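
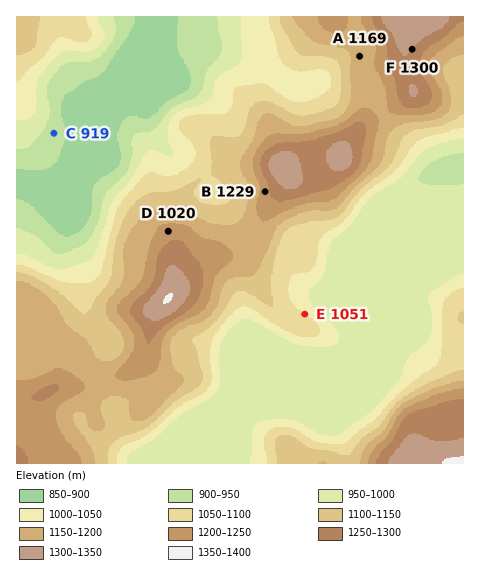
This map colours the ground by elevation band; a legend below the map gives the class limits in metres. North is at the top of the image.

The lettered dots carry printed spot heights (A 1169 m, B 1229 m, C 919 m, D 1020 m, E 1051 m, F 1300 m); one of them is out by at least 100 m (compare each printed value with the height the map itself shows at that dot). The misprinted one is D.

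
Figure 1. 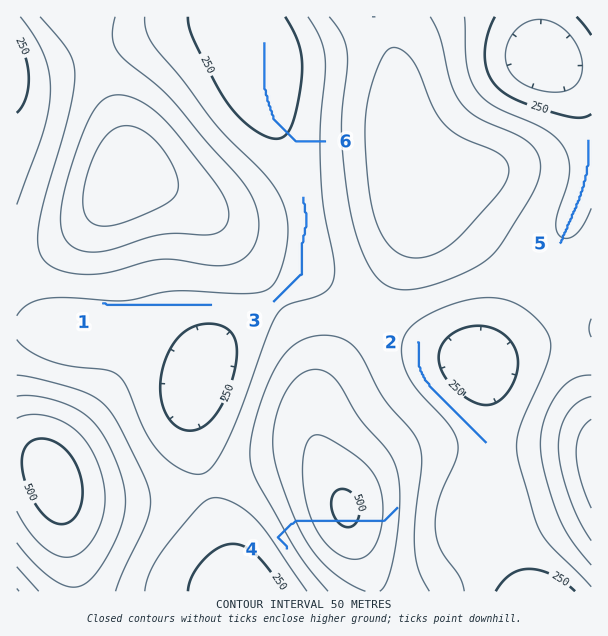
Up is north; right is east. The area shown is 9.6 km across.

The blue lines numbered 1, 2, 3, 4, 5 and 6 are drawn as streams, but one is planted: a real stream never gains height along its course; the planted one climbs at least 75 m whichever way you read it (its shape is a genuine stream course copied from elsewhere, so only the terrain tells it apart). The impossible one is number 4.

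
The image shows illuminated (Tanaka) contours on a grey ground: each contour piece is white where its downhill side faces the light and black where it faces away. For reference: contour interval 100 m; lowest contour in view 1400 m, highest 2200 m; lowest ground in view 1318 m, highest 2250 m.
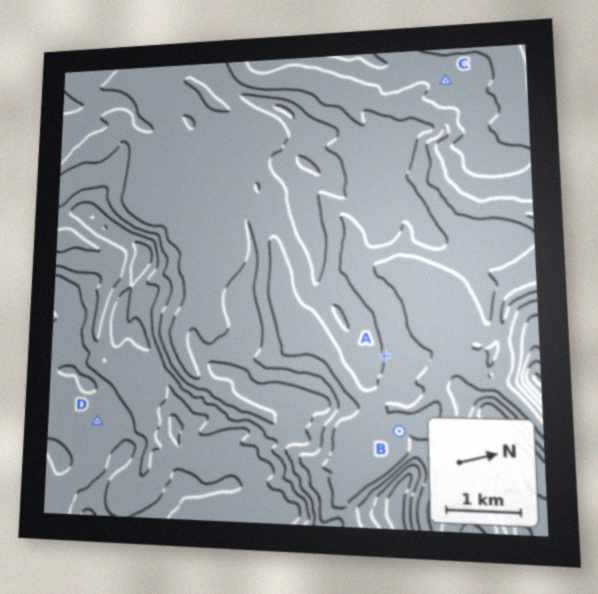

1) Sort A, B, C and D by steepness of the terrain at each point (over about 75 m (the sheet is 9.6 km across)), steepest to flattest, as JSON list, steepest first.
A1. ["B", "A", "C", "D"]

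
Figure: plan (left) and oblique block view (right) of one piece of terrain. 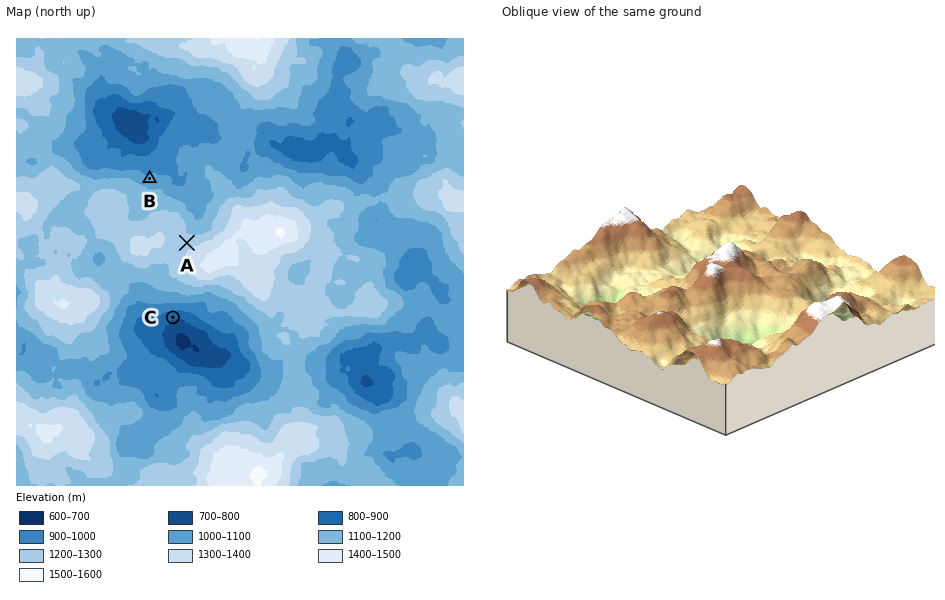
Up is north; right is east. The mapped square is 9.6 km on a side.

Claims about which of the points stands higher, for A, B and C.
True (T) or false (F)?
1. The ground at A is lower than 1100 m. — F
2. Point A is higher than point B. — T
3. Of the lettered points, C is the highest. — F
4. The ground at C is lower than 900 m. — T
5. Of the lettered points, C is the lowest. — T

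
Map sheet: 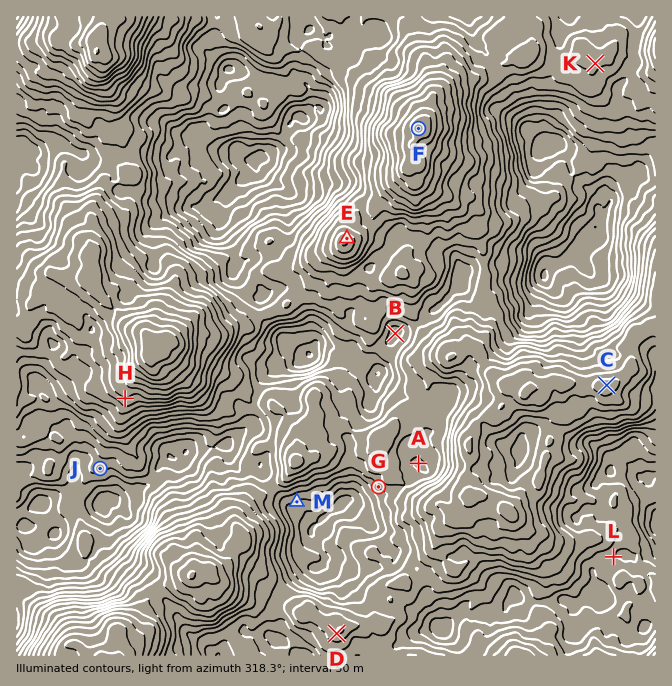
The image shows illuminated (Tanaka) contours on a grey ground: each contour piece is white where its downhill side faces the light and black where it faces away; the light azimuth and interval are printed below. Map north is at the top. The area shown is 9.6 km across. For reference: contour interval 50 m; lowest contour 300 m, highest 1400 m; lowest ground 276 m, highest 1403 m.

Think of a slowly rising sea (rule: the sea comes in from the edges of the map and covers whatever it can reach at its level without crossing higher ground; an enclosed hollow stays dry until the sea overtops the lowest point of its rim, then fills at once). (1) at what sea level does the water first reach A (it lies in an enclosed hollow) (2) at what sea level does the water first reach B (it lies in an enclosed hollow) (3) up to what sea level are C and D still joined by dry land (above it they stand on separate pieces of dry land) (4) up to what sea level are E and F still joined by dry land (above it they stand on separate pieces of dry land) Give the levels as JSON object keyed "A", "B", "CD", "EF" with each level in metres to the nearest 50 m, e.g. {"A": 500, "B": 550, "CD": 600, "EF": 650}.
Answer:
{"A": 750, "B": 700, "CD": 800, "EF": 1000}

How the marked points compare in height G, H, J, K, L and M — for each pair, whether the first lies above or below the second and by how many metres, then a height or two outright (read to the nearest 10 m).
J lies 430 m below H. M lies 410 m below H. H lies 390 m above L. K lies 300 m above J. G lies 300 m below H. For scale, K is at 870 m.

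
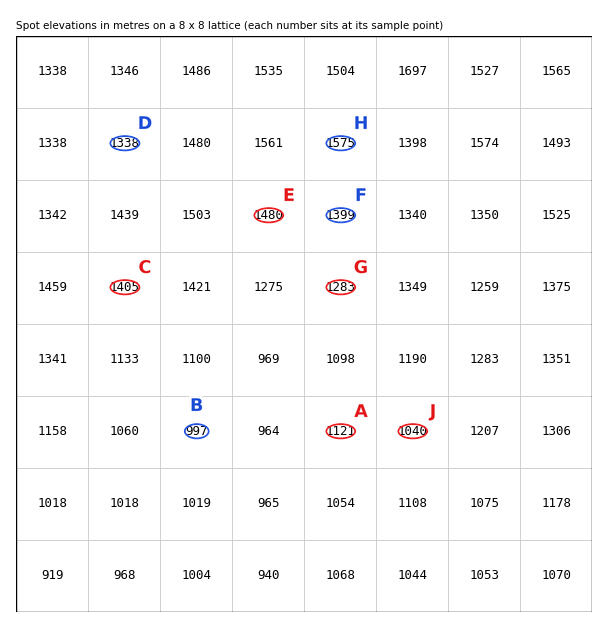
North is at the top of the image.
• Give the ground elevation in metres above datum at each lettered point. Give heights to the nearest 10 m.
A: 1120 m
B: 1000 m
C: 1400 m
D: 1340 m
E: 1480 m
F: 1400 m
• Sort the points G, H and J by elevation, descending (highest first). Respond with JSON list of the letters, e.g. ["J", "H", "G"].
["H", "G", "J"]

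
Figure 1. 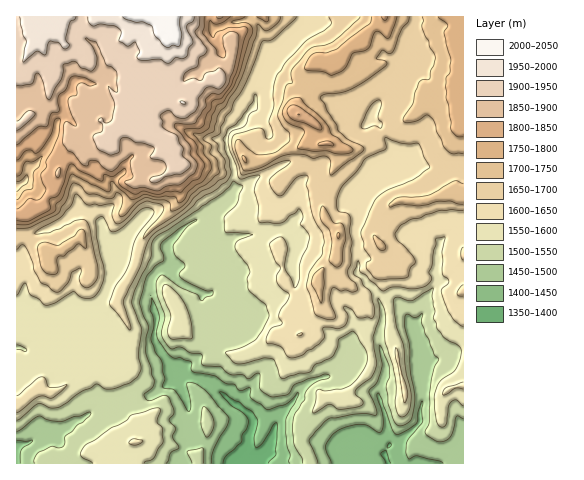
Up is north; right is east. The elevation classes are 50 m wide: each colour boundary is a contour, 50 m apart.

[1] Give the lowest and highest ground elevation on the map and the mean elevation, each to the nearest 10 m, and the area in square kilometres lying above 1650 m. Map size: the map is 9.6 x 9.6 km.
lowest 1370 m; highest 2050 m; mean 1650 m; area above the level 39.2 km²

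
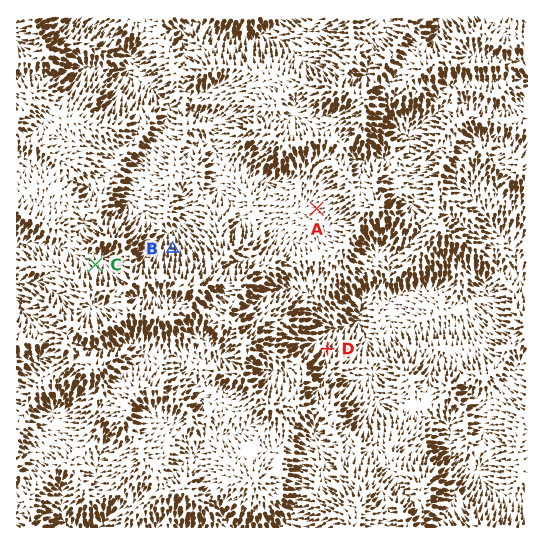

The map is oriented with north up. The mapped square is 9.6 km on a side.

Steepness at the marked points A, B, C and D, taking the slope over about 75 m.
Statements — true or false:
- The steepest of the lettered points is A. false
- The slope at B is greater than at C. true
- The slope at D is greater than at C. true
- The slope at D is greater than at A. true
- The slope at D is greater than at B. false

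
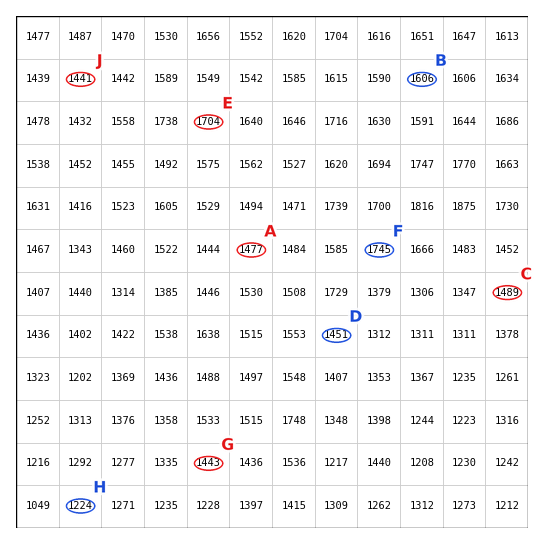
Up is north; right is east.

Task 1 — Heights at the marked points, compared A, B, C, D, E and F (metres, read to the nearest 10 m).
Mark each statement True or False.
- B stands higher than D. True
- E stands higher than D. True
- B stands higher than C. True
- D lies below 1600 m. True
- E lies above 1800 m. False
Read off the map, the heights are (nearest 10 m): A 1480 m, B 1610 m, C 1490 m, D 1450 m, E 1700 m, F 1740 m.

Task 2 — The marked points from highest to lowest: G J H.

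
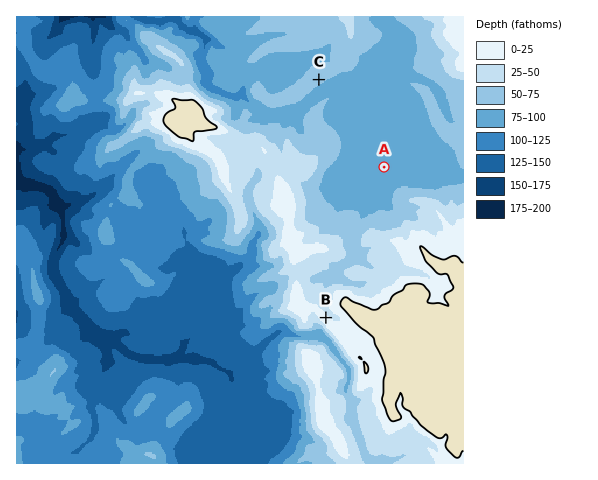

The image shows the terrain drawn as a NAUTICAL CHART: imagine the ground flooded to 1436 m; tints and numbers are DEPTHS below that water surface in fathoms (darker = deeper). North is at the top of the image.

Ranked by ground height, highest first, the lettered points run B C A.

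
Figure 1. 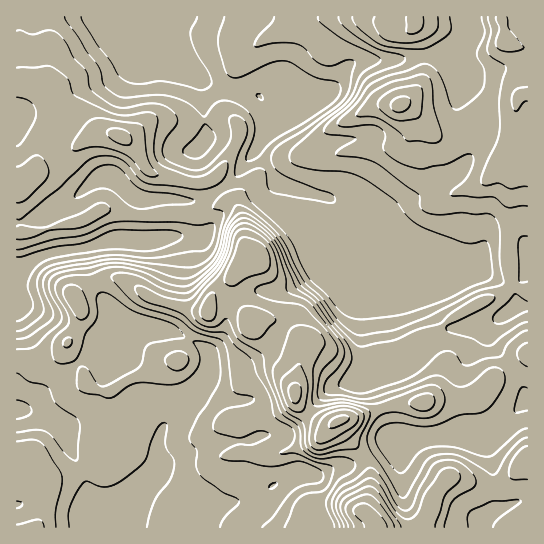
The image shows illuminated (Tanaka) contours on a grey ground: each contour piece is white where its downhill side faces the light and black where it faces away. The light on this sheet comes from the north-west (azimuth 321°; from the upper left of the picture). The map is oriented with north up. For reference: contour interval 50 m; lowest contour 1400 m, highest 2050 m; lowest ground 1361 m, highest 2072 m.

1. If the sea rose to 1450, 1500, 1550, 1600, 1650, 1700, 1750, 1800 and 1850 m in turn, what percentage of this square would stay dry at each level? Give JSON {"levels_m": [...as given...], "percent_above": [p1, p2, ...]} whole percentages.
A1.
{"levels_m": [1450, 1500, 1550, 1600, 1650, 1700, 1750, 1800, 1850], "percent_above": [92, 85, 70, 58, 41, 27, 17, 11, 6]}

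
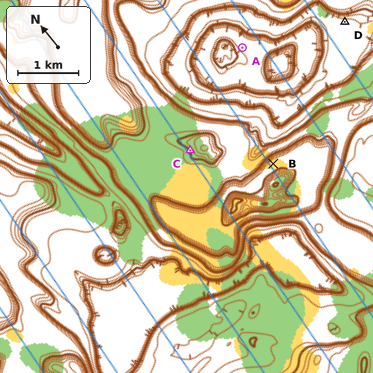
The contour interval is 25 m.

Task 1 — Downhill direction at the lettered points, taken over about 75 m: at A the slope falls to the W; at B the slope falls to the N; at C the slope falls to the W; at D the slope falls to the SW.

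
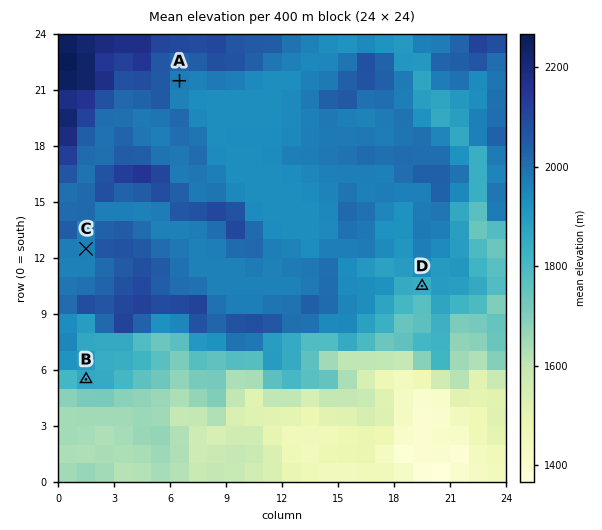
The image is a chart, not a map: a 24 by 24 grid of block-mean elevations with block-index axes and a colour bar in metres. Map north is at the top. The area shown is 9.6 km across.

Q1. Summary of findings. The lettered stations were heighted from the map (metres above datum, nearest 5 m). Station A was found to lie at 1970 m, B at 1870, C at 1960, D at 1835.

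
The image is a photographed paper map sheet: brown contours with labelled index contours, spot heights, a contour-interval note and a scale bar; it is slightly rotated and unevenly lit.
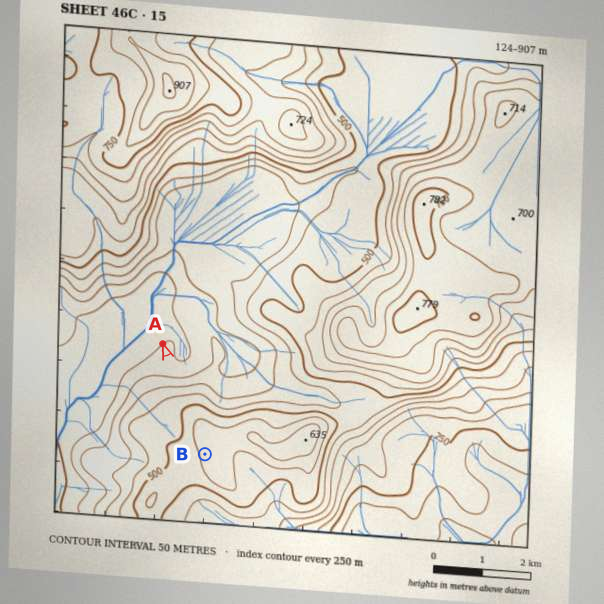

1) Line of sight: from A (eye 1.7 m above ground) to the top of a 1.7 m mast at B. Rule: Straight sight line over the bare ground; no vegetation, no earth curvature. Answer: no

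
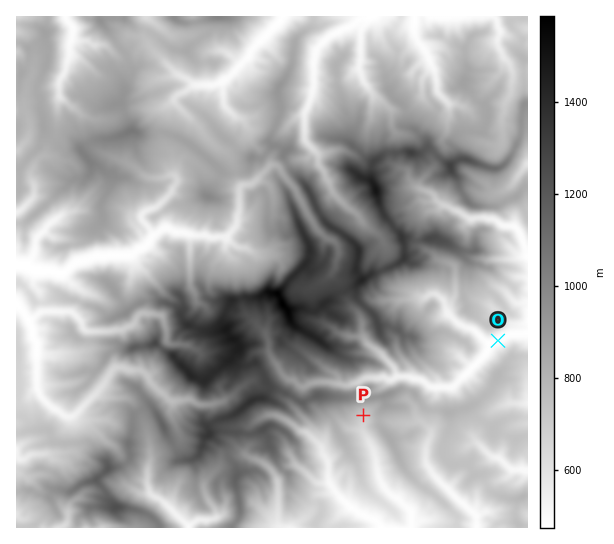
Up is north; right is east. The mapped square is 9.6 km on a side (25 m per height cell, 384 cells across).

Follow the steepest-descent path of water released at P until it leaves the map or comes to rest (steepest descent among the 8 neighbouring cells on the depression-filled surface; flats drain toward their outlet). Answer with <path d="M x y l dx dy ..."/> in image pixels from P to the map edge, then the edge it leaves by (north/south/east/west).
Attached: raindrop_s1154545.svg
<path d="M363 415l0 18 3 2 8 16 1 8 2 2 0 8 1 1 0 5 1 2 0 2 7 11 7 7 4 1 10 11 3 1 1 3 0 14"/>
exit: south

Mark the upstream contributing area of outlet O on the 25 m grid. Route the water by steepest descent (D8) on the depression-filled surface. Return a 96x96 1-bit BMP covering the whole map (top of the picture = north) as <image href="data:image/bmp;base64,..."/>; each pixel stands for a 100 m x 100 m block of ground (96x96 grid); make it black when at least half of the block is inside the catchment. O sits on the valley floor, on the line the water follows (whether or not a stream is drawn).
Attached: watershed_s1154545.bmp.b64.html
<image width="96" height="96" href="data:image/bmp;base64,Qk2+BAAAAAAAAD4AAAAoAAAAYAAAAGAAAAABAAEAAAAAAIAEAAATCwAAEwsAAAIAAAAAAAAA////AAAAAAAAAAAAAAAAAAAAAAAAAAAAAAAAAAAAAAAAAAAAAAAAAAAAAAAAAAAAAAAAAAAAAAAAAAAAAAAAAAAAAAAAAAAAAAAAAAAAAAAAAAAAAAAAAAAAAAAAAAAAAAAAAAAAAAAAAAAAAAAAAAAAAAAAAAAAAAAAAAAAAAAAAAAAAAAAAAAAAAAAAAAAAAAAAAAAAAAAAAAAAAAAAAAAAAAAAAAAAAAAAAAAAAAAAAAAAAAAAAAAAAAAAAAAAAAAAAAAAAAAAAAAAAAAAAAAAAAAAAAAAAAAAAAAAAAAAAAAAAAAAAAAAAAAAAAAAAAAAAAAAAAAAAAAAAAAAAAAAAAAAAAAAAAAAAAAAAAAAAAAAAAAAAAH8AAAAAAAAAAAAAAP/AAAAAAAAAAPD/Af/gAAAAAAAAA///4//4AAAAAAAAH//////4AAAAAAAAH//////8AAAAAAAAP//////8AAAAAAAAP//////+AAAAAAACf///////AAAAAAAH////////AAAAAAAH////////AAAAAAAD///////+AAAAAAAD///////+AAAAAAAP///////8AAAAAAAP///////8AAAAAAAf///////4AAAAAAAf///////wAAAAAAAf///////AAAAAAAAf//////+AAAAAAAAP/Af///+AAAAAAAAP/AP///8AAAAAAAAAOAD///8AAAAAAAAAAAA///8AAAAAAAAAAAAP//8AAAAAAAAAAAAH//8AAAAAAAAAAAAD//8AAAAAAAAAAAAAf/8AAAAAAAAAAAAAH/8AAAAAAAAAAAAAB/8AAAAAAAAAAAAAB/8AAAAAAAAAAAAAB/4AAAAAAAAAAAAAB/gAAAAAAAAAAAAAAAAAAAAAAAAAAAAAAAAAAAAAAAAAAAAAAAAAAAAAAAAAAAAAAAAAAAAAAAAAAAAAAAAAAAAAAAAAAAAAAAAAAAAAAAAAAAAAAAAAAAAAAAAAAAAAAAAAAAAAAAAAAAAAAAAAAAAAAAAAAAAAAAAAAAAAAAAAAAAAAAAAAAAAAAAAAAAAAAAAAAAAAAAAAAAAAAAAAAAAAAAAAAAAAAAAAAAAAAAAAAAAAAAAAAAAAAAAAAAAAAAAAAAAAAAAAAAAAAAAAAAAAAAAAAAAAAAAAAAAAAAAAAAAAAAAAAAAAAAAAAAAAAAAAAAAAAAAAAAAAAAAAAAAAAAAAAAAAAAAAAAAAAAAAAAAAAAAAAAAAAAAAAAAAAAAAAAAAAAAAAAAAAAAAAAAAAAAAAAAAAAAAAAAAAAAAAAAAAAAAAAAAAAAAAAAAAAAAAAAAAAAAAAAAAAAAAAAAAAAAAAAAAAAAAAAAAAAAAAAAAAAAAAAAAAAAAAAAAAAAAAAAAAAAAAAAAAAAAAAAAAAAAAAAAAAAAAAAAAAAAAAAAAAAAAAAAAAAAAAAAAAAAAAAAAAAAAAAAAAAAAAAAAAAAAAAAAAAAAAAAAAAAAAAAAAAAAAAAAAAAAAAAAAAAAAAAAAAAAAAAAAAAAAAAAAAAAAAAAAA="/>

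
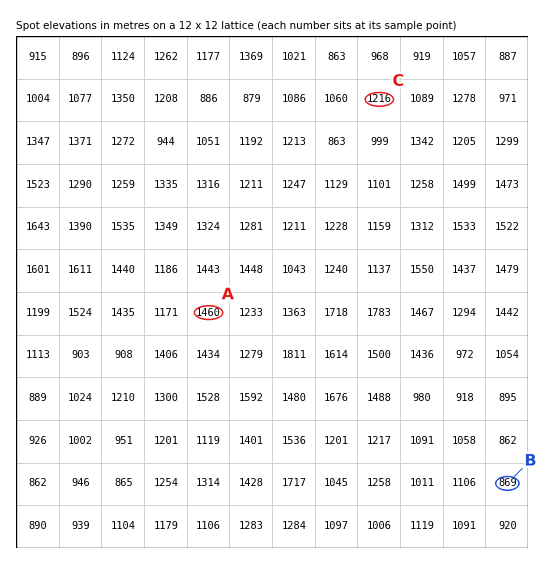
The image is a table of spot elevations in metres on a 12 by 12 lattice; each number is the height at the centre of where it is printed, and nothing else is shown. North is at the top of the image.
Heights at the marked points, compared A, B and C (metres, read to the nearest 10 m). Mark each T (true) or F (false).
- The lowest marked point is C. F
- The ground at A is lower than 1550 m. T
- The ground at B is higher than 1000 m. F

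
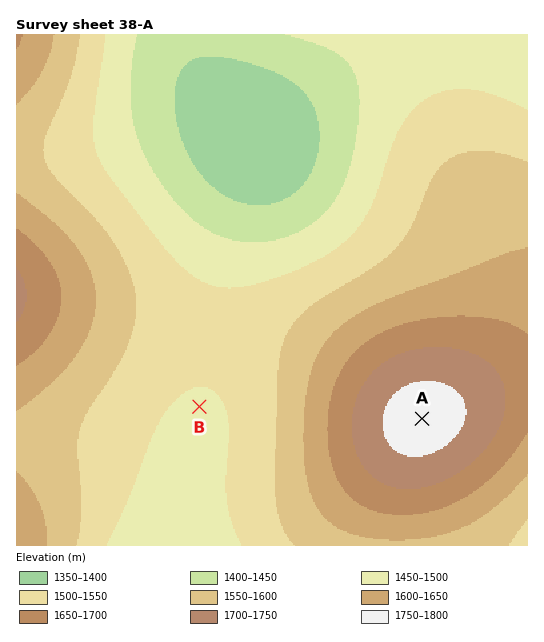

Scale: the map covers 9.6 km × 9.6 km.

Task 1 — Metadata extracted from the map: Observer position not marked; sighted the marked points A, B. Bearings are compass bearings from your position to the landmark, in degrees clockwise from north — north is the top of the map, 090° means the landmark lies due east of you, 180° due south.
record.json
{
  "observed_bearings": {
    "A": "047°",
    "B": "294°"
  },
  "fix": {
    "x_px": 359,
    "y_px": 478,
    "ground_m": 1680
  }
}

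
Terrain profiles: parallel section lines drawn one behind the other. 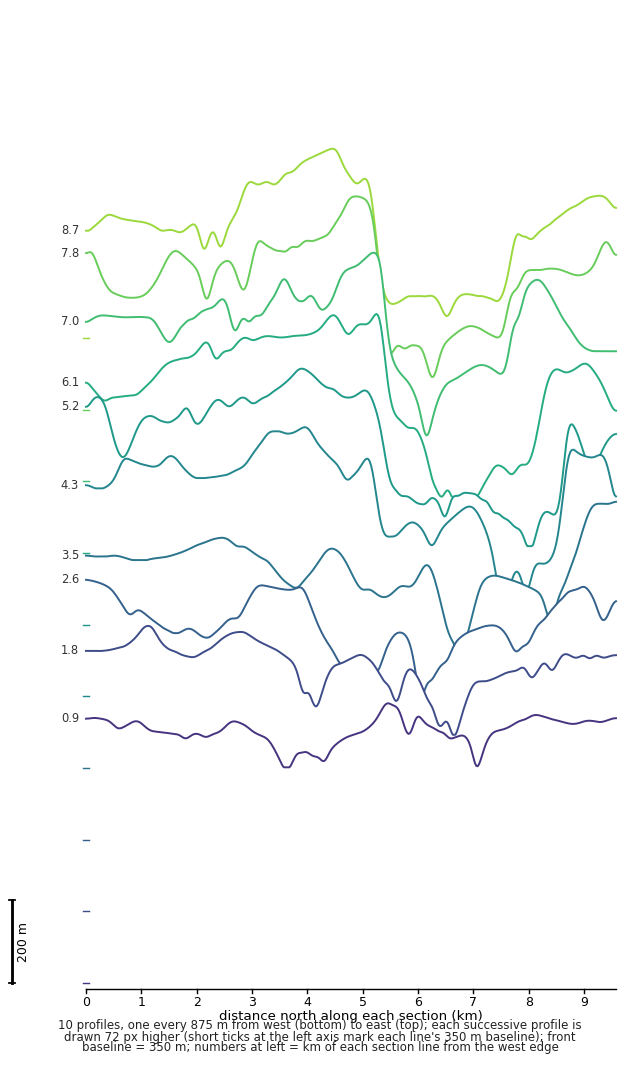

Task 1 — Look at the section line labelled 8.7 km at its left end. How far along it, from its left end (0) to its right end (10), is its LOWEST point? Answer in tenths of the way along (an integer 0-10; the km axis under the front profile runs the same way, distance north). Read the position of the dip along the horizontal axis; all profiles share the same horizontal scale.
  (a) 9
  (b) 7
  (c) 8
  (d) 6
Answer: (b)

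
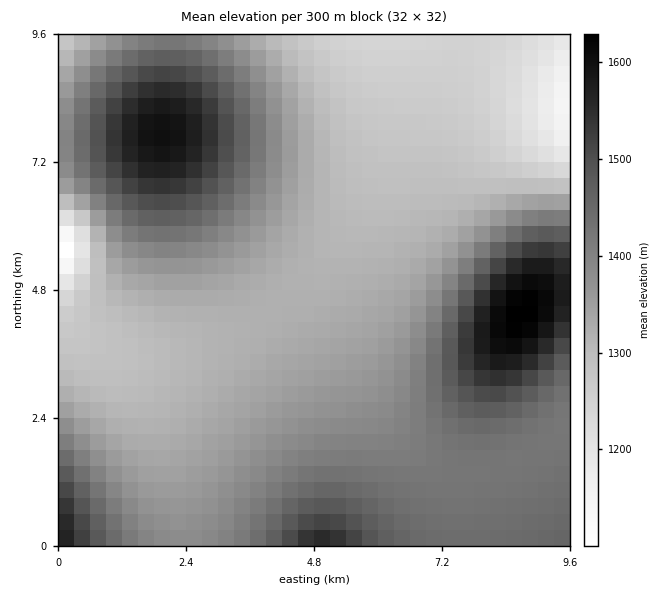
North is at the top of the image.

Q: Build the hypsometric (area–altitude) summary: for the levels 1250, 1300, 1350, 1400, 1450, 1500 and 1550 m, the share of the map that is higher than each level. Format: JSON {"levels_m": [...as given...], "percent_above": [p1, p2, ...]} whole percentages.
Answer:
{"levels_m": [1250, 1300, 1350, 1400, 1450, 1500, 1550], "percent_above": [94, 80, 54, 39, 20, 12, 6]}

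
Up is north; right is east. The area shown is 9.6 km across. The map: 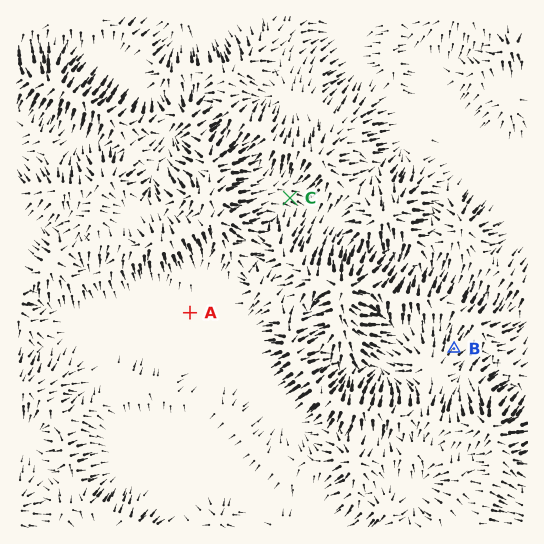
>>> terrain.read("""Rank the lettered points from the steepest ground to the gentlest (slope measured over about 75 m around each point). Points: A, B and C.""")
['B', 'C', 'A']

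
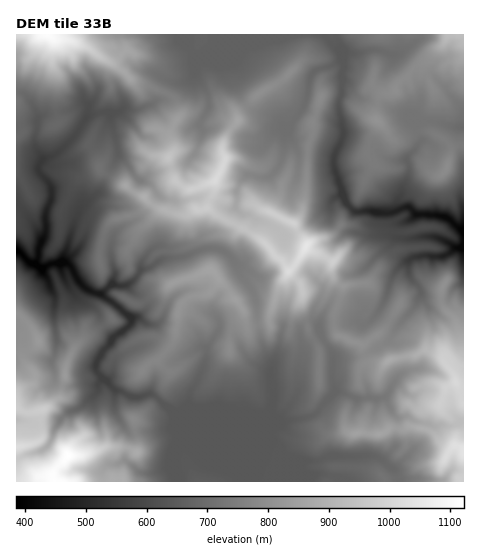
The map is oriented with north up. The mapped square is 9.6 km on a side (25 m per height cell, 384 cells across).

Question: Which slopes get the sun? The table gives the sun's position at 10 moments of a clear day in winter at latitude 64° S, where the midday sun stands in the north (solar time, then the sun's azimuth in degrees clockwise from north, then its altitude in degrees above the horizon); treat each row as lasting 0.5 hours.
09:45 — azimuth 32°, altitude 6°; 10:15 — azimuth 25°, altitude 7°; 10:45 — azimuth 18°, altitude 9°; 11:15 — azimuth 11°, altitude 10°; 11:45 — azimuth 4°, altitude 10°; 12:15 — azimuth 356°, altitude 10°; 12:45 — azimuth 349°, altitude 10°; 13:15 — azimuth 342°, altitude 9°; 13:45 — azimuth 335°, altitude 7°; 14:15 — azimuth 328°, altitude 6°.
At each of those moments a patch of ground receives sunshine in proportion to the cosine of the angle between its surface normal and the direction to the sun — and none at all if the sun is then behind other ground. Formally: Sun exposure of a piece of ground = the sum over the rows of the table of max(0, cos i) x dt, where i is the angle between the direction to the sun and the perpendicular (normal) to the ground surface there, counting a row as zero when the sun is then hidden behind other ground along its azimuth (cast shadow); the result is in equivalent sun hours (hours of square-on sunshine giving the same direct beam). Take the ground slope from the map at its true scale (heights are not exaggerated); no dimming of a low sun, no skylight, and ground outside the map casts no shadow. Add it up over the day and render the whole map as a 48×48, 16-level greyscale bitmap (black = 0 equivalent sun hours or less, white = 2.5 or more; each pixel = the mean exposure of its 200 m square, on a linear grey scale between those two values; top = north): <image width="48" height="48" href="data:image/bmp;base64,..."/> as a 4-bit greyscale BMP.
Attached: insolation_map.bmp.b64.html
<image width="48" height="48" href="data:image/bmp;base64,Qk32BAAAAAAAAHYAAAAoAAAAMAAAADAAAAABAAQAAAAAAIAEAAATCwAAEwsAABAAAAAAAAAAAAAAABEREQAiIiIAMzMzAERERABVVVUAZmZmAHd3dwCIiIgAmZmZAKqqqgC7u7sAzMzMAN3d3QDu7u4A////AHREeaZDVmVmVFVmVERERERUIREjMhAAFYvLQAABWBAkRFVUREREREMzIQABETIRAUnvoyEAAAATRFRERERERDIjIAAAATeXESAYnMyUI4lTREREREREQyIAAAAAAAA3RLpk/8fP/+yWREREREREREQxAAAAAAAXq3Z2r//7ukRFVEREREREVTNGV4eWIhJFm0MzKf/sxDRTRERERERERGiGeJiZpkEAEzYxAY69mNpFRERERERENCFWh6iJUBIBIHvvQRZ4eYmCAjIjMzM0RFQVimhmRoZlM3at2mNnYgAAASMRIiNEQ0QSUwAAWSZ1I8dFcmQ1EQABABMyIiNEMzQ0NDIQFbZYVKZ4VVRQI0IBIRJCABIzMzRDM0IwAViUR2inZiITN5gyViEyACIRIzRDI1RSAAABVlURmSEEVZulI1QjEiAAEiNCADadyFEleVQViFEAZSV4QiMkVAAAARFRABI3msmJqlR2VpYxCKVHUiIFYxEAAAFBN6lCZVm9uEW7iqeCAHuHYzEiQzMhAAISZ2eWWHiqqEvbrN2mdAARUiNSIhRBAAABMzNnNJmpWL25mayKgABSRTIAAURSAAABIjM4YWpkmKqqd3eEAoYhBjEBJGNEABAAEiIlhlhEi5ipSXQAWFIyADRBOFI0ADQAAAAkipRES6rUd0AAABU2lBAiZiETIEIAJodlm4SqR99TdQASAQObvMg2UQAAMwAAEUqDaorf+6EAACQ0EBADREi4EAAASRADESKpVHyv+yAiADhjIxAQAAAAAAAEqEFd04dZUQAAagEYIRVzNSAAAAAAAAA5ZoZX/5y4mqqnARMDQUNzFDEAAAAAAAamIq/+aoZmQgAARkQSQkRlAUMAAAAABIdBAn3vlWdmV5dVIFIiQzVZhCEAExADiWIDv6R4u4MzQgAAATETcyREQgAohmhVJCS/65VGpgAAAAAAASNCZCI1IAR1EAEhVnzcd5VDUiAAAAEAESZiNCEAIo5xAnQAI63KZnVVMkEQABAAADZQJEIBnoElaby1NXhohGVWIkQQABARATISRVM0ekEBWcqZIQIzhmVUETMzMhN2MiECIhNlVCICIUuWU3mFZ2VDNDNVMjZnYhAAARFVUiW8pTZ3rYVnZ1QhN3VCACZmcgAAAAI0Q22HrLnepTNXZlQhFGUhNCQzZzEQAAARE6QUd3d8wQFFVUMjIjICZ1RYiBERAAAAAUe7chNUdDVDRHVEIREmZlVUIhAAAAAAAAbJqVNneJQzI2gyISeHUzMRIxAAAAAAAAAnm7lWjHEREjYyJYhiASMiQhAAAAAAAAEBaql4y5cgIzV0N2JDIhIjIAAAAAAAAANpl3doh5u2IjWJVmZYYzJDEgAAAAAAAYdkNFV3ZmirghOWRFdYpzMwAQAAAAAAFiADVVVlVVZ3mTAVZWd2imMiABAAAAAXkxJGZVRERFVmipZlVWioZ5YQAQAAAAOYZ4qHZlRERFVniJiIQhARI3piAQERRZmpq7h2VEREREREV5qEMSMiMiWFEQ=="/>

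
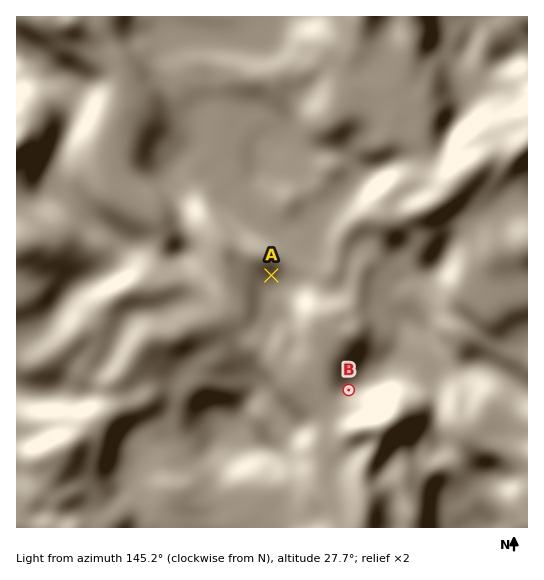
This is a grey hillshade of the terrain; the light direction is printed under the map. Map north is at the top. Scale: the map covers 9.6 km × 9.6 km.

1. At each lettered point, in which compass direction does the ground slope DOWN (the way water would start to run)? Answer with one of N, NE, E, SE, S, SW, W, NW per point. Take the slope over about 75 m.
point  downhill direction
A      W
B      SW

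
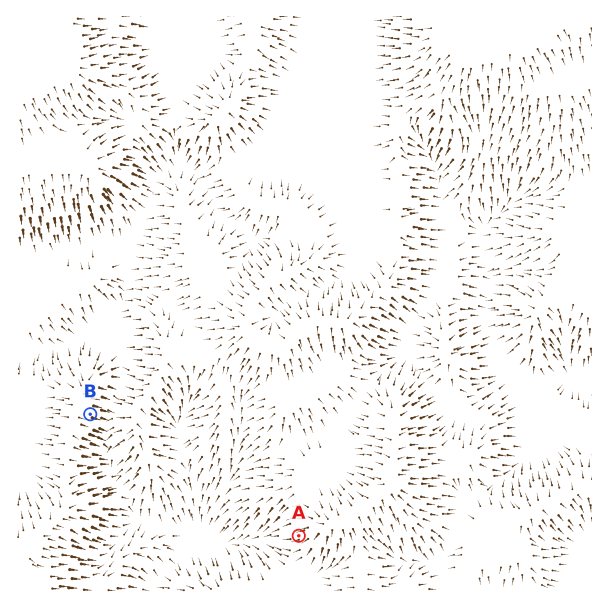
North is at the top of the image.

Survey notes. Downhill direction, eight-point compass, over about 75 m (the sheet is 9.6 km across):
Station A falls W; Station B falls E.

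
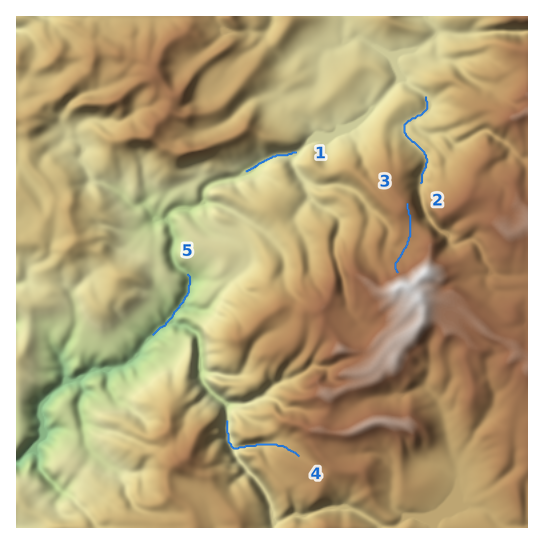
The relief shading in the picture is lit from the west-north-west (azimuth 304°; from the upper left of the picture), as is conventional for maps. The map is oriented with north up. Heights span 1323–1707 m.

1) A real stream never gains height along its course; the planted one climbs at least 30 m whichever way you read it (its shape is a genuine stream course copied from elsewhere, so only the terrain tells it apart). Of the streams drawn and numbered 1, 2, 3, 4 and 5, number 3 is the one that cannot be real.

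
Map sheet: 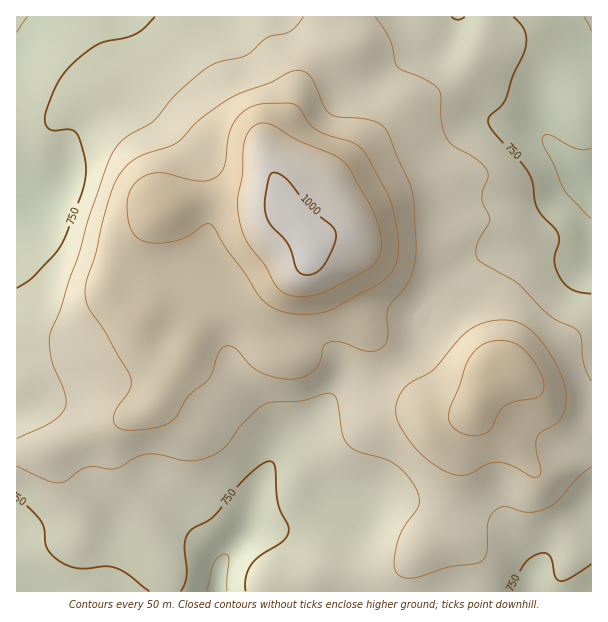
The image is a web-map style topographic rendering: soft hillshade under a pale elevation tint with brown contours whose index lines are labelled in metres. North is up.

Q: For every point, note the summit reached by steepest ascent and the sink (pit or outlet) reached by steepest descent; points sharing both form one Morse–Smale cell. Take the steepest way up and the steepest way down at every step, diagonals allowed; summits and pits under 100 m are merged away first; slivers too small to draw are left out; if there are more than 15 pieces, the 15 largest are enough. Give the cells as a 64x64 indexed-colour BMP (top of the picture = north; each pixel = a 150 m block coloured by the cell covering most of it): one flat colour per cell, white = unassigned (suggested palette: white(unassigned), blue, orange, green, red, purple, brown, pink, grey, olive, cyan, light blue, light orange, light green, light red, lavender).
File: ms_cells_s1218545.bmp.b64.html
<image width="64" height="64" href="data:image/bmp;base64,Qk12CAAAAAAAAHYAAAAoAAAAQAAAAEAAAAABAAQAAAAAAAAIAAATCwAAEwsAABAAAAAAAAAA////ALR3HwAOf/8ALKAsACgn1gC9Z5QAS1aMAMJ34wB/f38AIr28AM++FwDox64AeLv/AIrfmACWmP8A1bDFABERERERERERERERERERERERERERERERERERERERERERERERERERERERERERERERERERERERERERERERERERERERERERERERERERERERERERERERERERERERERERERERERERERERERERERERERERERERERERERERERERERERERERERERERERERERERERERERERERERERERERERERERERERERERERERERERERERERERERERERERERERERERERERERERERERERERERERERERERERERERERERERERERERERERERERERERERERERERERERERERERERERERERERERERERERERERERERERERERERERERERERERERERERERERERERERERERERERERERERERERERERERERERERERERERERERERERERERERERERERERERERERERERERERERERERERERERERERERERERERERERERERERERERERERERERERERERERERERERERERERERERERERERERERERERERERERERERERERERERERERERERERERERERERERERERERERERERERERERERERERERERERERERERERERERERERERERERERERERERERERERERERERERERERERERERERERERERERERERERERERERMzMxEREREREREREREREREREREREREREREREREREREREzMzMzERERERERERERERERERERERERERERERERERERETMzMzMzEREREREREREREREREREREREREREREREREREiMzMzMzMzMRERERERERERERERERERERESIRERERERIiIzMzMzMzMzMRERERERERERERERERERESIiIRERERIiIjMzMzMzMzMzERERERERERERERERERESIiIhERERIiIiMzMzMzMzMzMRERERERERERERERERESIiIiIREREiIiIzMzMzMzMzMzERERERERERERERERESIiIiIiEREiIiIjMzMzMzMzMzMxERERERERERERERESIiIiIiIiIiIiIiMzMzMzMzMzMzERERERERERERERERIiIiIiIiIiIiIiIzMzMzMzMzMzMxERERERERERERERIiIiIiIiIiIiIiIjMzMzMzMzMzMzERERERERERERERIiIiIiIiIiIiIiIiMzMzMzMzMzMzMREREREREREREREiIiIiIiIiIiIiIiIzMzMzMzMzMzMzEREREREREREREiIiIiIiIiIiIiIiIjMzMzMzMzMzMzIREREREREREREiIiIiIiIiIiIiIiIiMzMzMzMzMyMzIiEREREREREREiIiIiIiIiIiIiIiIiIzMzMzMzMyIiIiIiIREREREREiIiIiIiIiIiIiIiIiIjMzMzMzMyIiIiIiIiIRERERESIiIiIiIiIiIiIiIiIiMzMzMzMzIiIiIiIiIiIRERESIiIiIiIiIiIiIiIiIiIzMzMzMzMiIiIiIiIiIiIRESIiIiIiIiIiIiIiIiIiIjMzMzMzMzIiIiIiIiIiIiISIiIiIiIiIiIiIiIiIiIiMzMzMzMzMiIiIiIiIiIiIiIiIiIiIiIiIiIiIiIiIiIzMzMzMzMzIiIiIiIiIiIiIiIiIiIiIiIiIiIiIiIiIjMzMzMzMzMiIiIiIiIiIiIiIiIiIiIiIiIiIiIiIiIiMzMzMzMzMzIiIiIiIiIiIiIiIiIiIiIiIiIiIiIiIiIzMzMzMzMzMiIiIiIiIiIiIiIiIiIiIiIiIiIiIiIiIjMzMzMzMzMzMiIiIiIiIiIiIiIiIiIiIiIiIiIiIiIiMzMzMzMzMzMzMyIiIiIyIiIiIiIiIiIiIiIiIiIiIiIzMzMzMzMzMzMzMzMzMzIiIiIiIiIiIiIiIiIiIiIiIjMzMzMzMzMzMzMzMzMzMiIiIiIiIiIiIiIiIiIiIiIiMzMzMzMzMzMzMzMzMzMiIiIiIiIiIiIiIiIiIiIiIiIzMzMzMzMzMzMzMzMzMyIiIiIiIiIiIiIiIiIiIiIiIjMzMzMzMzMzMzMzMzMzIiIiIiIiIiIiIiIiIiIiIiIiMzMzMzMzMzMzMzMzMzMiIiIiIiIiIiIiIiIiIiIiIiIzMzMzMzMzMzMzMzMzMzIiIiIiIiIiIiIiIiIiIiIiIjMzMzMzMzMzMzMzMzMzMiIiIiIiIiIiIiIiIiIiIiIiMzMzMzMzMzMzMzMzMzMzIiIiIiIiIiIiIiIiIiIiIiIzMzMzMzMzMzMzMzMzMzMyIiIiIiIiIiIiIiIiIiIiIjMzMzMzMzMzMzMzMzMzMzIiIiIiIiIiIiIiIiIiIiIiMzMzMzMzMzMzMzMzMzMzMiIiIiIiIiIiIiIiIiIiIiIzMzMzMzMzMzMzMzMzMzMzIiIiIiIiIiIiIiIiIiIiIjMzMzMzMzMzMzMzMzMzMzMiIiIiIiIiIiIiIiIiIiIiMzMzMzMzMzMzMzMzMzMzMzIiIiIiIiIiIiIiIiIiIiIzMzMzMzMzMzMzMzMzMzMzMzIiIiIiIiIiIiIiIiIiIjMzMzMzMzMzMzMzMzMzMzMzMzIiIiIiIiIiIiIiIiIiMzMzMzMzMzMzMzMzMzMzMzMzMiIiIiIiIiIiIiIiIiIzMzMzMzMzMzMzMzMzMzMzMzMiIiIiIiIiIiIiIiIiIjMzMzMzMzMzMzMzMzMzMzMzMyIiIiIiIiIiIiIiIiIi"/>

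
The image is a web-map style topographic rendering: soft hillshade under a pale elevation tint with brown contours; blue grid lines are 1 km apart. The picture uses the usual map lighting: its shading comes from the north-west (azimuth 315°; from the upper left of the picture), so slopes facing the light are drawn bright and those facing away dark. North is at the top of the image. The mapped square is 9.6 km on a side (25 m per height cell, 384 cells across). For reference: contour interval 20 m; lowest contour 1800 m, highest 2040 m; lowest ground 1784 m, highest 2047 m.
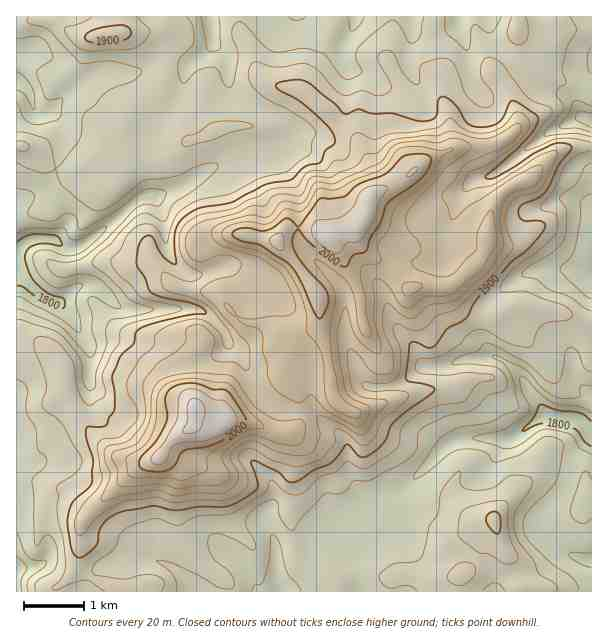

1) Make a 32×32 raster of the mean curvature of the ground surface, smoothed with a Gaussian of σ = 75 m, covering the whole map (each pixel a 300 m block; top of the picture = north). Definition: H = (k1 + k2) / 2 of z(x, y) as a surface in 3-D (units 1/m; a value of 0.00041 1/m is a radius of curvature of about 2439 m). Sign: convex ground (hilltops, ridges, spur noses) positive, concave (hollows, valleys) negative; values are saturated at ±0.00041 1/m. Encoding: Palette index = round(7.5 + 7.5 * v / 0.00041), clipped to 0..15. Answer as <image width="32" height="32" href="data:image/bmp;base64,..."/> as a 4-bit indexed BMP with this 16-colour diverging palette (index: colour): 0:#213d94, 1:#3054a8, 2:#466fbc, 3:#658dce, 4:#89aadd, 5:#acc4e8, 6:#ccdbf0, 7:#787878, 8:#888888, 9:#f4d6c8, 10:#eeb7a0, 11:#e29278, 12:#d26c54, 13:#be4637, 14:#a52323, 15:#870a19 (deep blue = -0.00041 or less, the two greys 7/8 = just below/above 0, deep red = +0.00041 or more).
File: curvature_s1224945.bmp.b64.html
<image width="32" height="32" href="data:image/bmp;base64,Qk12AgAAAAAAAHYAAAAoAAAAIAAAACAAAAABAAQAAAAAAAACAAATCwAAEwsAABAAAAAAAAAAlD0hAKhUMAC8b0YAzo1lAN2qiQDoxKwA8NvMAHh4eACIiIgAyNb0AKC37gB4kuIAVGzSADdGvgAjI6UAGQqHAJ63mqykiphIiYiYiahZzKkiakZ1SKhaOol4iHeIaqdlqE6XZ4l1izp3d3dpd41UWHhvZWZ3RoZpZ3d3eInXNolobNVUZUZRaWZ3h3aZ6EaKaXWuhYmMuUl2dmaIhmumaod1Sducv7NLVkhmSKZpmWt2c3/Pw0MCibk7eXO8iKqMaHelR9zLRt2nLId1ISBv42h6ZRZsrfx5Ye1UVnipIQBqmVdYrsxyR0/r7Jioa2OrV7YamL2KVKpfMDas2toNtojIS4hSNlaoXif3ATeAjHmK5BiHeKM4mWwKxmp2GrhZvJCKzN3wqKmZL0KXdpmGeacVpQAAC7hiyT0ZdXaqmsqAJ2KazO13U/lLH7zEJ6iFOuZKmcNGdhvApHqXzXA1Zm+p65wqoSGdCJiGdWvIZWgAAwm9D4z+85+ZR4d397mHu3pgqi3M56nJnmV3Z/GNhniIuANXdGeWun90R2jyImVmiZyUQ2VGktef7XRDf/lXiXmImadWZTSERH32dAD/JelomIeKhmZkR2hf7P3kD/ypd4iGeZqZhUaXQ1Wln6A5YlmIl2iIh2WbeIdGkhvdYFlniIh3llaayWhnanVaRmtLlmZolqZ8u6ZFeGiFt2iXh1dUZoV2iliGWbaZhqeIdmN926eKVahnaFmnaGhpeYfLyIqoqjimdntXh3tKTJmp"/>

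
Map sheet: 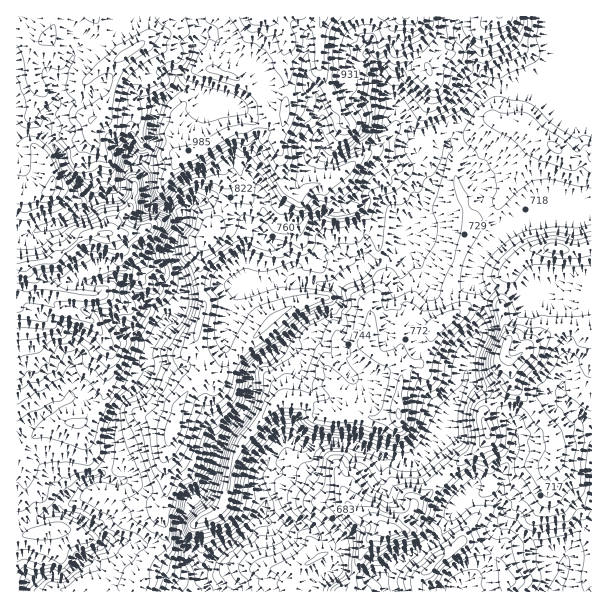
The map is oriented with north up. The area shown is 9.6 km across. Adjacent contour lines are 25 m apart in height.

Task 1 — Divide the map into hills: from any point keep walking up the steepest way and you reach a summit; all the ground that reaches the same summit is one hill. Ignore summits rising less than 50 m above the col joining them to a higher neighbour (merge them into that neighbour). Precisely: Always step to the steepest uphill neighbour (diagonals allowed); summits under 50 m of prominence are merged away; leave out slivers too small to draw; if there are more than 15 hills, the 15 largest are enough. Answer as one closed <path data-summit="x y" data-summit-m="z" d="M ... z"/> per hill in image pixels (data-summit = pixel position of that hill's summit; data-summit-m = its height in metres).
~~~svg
<path data-summit="263 17" data-summit-m="1069" d="M365 16l-166 1 0 19-6 8-3 15-14 18 0 10-19 20-6 21 1 18-8 11-12 0-2 10-6 7 1 19 19 6 6 9 20 0 9 3 3 4 0 9-10 18 0 15 10 24 0 27-8 11-7 1-20-20-15-8-12-14-4-1-17 5-27 0-4 3-2 11 0 6 5 5 27 5 10 8 17 5 3 5 23 14-5 10 0 8 4 4-2 8-14 17-13 8-6 9-1 7-13-5-18-13-14 1-13-11-19-30-5-22 4-20-9-8-11-4 1 289 368-1 0-7-5-7-20 0-18-7-15 4 5-14-1-9-3-6-17-16-20-6-15 0-16-4 5-19-7-19-46-10 6-15 0-6 10-18 19-25 3-12 0-23 3-6 20-12 32-34 18-8 12-4 5-6-3-17 8-8 15-6 6-9 12 0 6-3 16-14 3-8-1-13 26-29 12-24 8-22 0-6 8-18 26-28 14-8-3-6-15-15-12-24-7-6-24 16-21 6-11 11-6 13 0 11-4 7-5-7-8-24-13-17 1-10-2-6z"/><path data-summit="507 342" data-summit-m="883" d="M591 272l-21 2-30 16-13 0-5 4-19-6-27-1 5 18-1 30-11 15-3 10 0 20-16 30-5 18-18 24 1 2 5 1-1 1 25 26 12 13 1 4 9 3 19-2 4 6 0 12 4 5 7 1 26 20 19 8 8 7 10-23 16-14z"/><path data-summit="399 414" data-summit-m="829" d="M407 236l-3 0-4 9-16 14-6 3-12 0-6 9-15 6-8 8 3 17-5 6-12 4-18 8-32 34-20 12-3 6 0 23-3 12-19 25-10 18-5 22 45 9 1-7 7-13 18-21 6 0 13 6 26-4 21 2 51 19 15 0 8-7 20-25 6-21 14-26 4-30 10-16 3-9 0-24-3-17-6-9 2-12-3-2-18-5-25-16z"/><path data-summit="125 54" data-summit-m="1058" d="M198 16l-181 0-1 116 19 0 9 2 17 21 6 18 28 27 25-4 4-5 0-17 6-7 2-9 12-1 8-11-1-18 6-21 19-20 0-10 14-18 3-15 6-8z"/><path data-summit="104 234" data-summit-m="1005" d="M123 192l-6 6-13 0-8 2-10 11-27 13-17 4-13 7-13-1 0 68 16 8 4 5-4 20 8 28 16 24 13 11 14-1 18 13 10 5 4-1 0-6 6-9 13-8 14-17 2-8-4-4 0-8 5-10-23-14-3-5-14-3-13-10-27-5-5-5 2-17 4-3 27 0 14-5 7 1 12 14 15 8 20 20 7-1 4-4 6-15-2-19-10-24 0-15 10-18 0-9-3-4-9-3-20 0-6-9z"/><path data-summit="389 530" data-summit-m="844" d="M290 440l-6 0-12 12-13 22 0 11 6 15-5 19 16 4 15 0 20 6 17 16 3 6 1 9-5 14 15-4 18 7 23 1 12-13 12-9 30-16 8-10 5-14 12-14 7-4 0-3-24-24-6-9-13-10-10 11-15 0-51-19-21-2-26 4z"/><path data-summit="555 147" data-summit-m="780" d="M524 88l-27 0-15 9-26 28-8 18 0 6 8 3 7 7 9 18 10 11 0 13 16 28 6 0 15-9 72-4 1-124-61-1z"/><path data-summit="557 248" data-summit-m="843" d="M591 216l-72 4-15 9-6 0-2 8-15 15-7 14 0 18 6 4 23 0 19 6 5-4 13 0 30-16 21-2z"/><path data-summit="428 570" data-summit-m="759" d="M471 499l-9 3-5 5-7 9-5 14-8 10-30 16-15 11-10 12 3 5 1 8 75 0 2-7 27-24 8-12 1-19 6-6-3-6 0-12-4-6-19 2z"/><path data-summit="500 17" data-summit-m="901" d="M548 16l-90 0 0 19 11 13 9 20 15 15 2 5 18 0 29-14 6-5 5-7 0-15-5-9z"/><path data-summit="48 191" data-summit-m="1011" d="M35 132l-19 2 0 99 4 2 9 0 13-7 17-4 27-13 10-10-29-28-9-23-14-16z"/><path data-summit="405 17" data-summit-m="1004" d="M456 16l-90 1 0 21 2 6-1 10 13 17 8 24 5 7 4-7 1-15 5-9 11-11 21-6 20-11 5-5z"/>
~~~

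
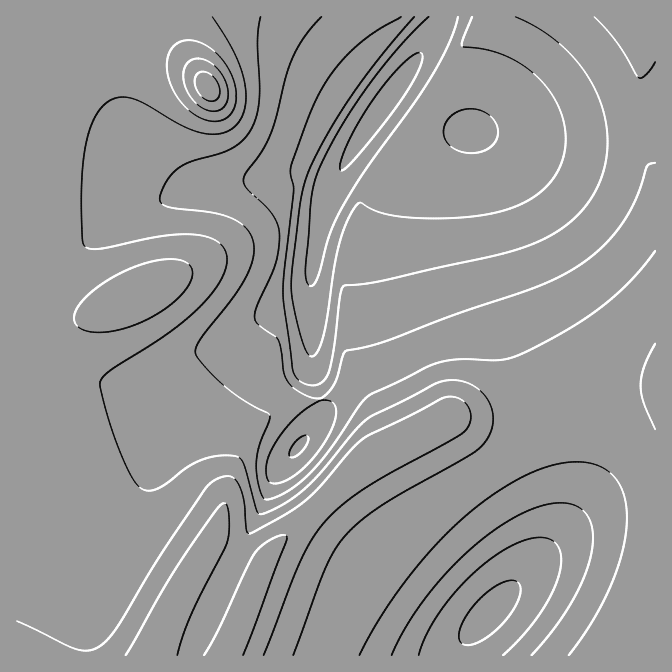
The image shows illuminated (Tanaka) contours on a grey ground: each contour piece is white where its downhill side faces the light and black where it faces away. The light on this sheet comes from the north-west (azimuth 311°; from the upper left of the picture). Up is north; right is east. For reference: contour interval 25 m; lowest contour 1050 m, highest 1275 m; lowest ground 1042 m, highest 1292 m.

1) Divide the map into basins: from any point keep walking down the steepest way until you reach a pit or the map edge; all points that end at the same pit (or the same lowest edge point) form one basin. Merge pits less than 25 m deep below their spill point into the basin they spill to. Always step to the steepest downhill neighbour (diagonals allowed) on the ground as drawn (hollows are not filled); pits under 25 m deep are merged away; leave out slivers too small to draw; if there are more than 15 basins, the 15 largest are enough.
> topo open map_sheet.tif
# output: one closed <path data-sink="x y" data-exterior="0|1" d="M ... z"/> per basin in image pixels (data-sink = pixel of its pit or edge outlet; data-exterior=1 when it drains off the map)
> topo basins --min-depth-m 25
<path data-sink="387 100" data-exterior="0" d="M655 16l-639 1 1 639 207 0 17-36 18-50-4-4-31-17-15-4 7-10 10-35 3-22 15-36 18-23 18-16 7-4 30 2 11-3 17-10 10 1 18 18 15 31 1 9 3 1 58-32 40 5 27 0 20-3 68-22 51-8z"/><path data-sink="490 612" data-exterior="0" d="M655 389l-50 7-68 22-20 3-27 0-40-5-25 15-61 30-60 60-35 31-45 103 431 1z"/><path data-sink="298 447" data-exterior="0" d="M350 388l-5 0-17 10-11 3-30-2-7 4-19 17-17 22-8 16-10 34-5 28-11 26 7 0 7 3 31 17 5 5 9-19 35-31 54-57 31-16-1-10-15-31-15-16z"/>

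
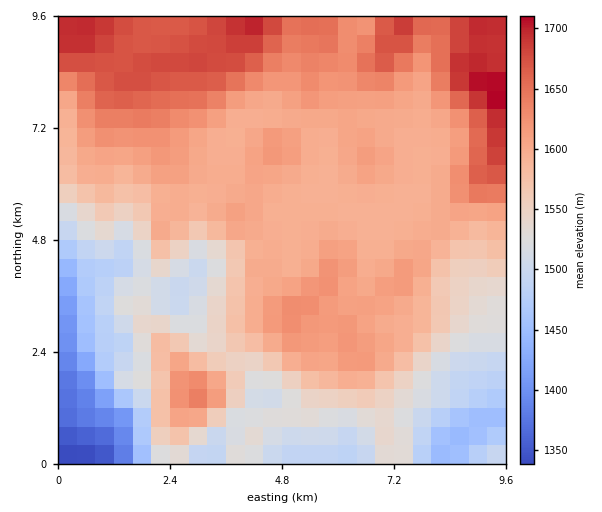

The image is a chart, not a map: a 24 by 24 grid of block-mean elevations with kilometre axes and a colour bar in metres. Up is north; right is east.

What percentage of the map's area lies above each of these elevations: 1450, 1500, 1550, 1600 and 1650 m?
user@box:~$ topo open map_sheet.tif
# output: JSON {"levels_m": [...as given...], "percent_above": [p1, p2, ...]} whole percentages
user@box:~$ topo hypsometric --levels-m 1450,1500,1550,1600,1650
{"levels_m": [1450, 1500, 1550, 1600, 1650], "percent_above": [95, 86, 69, 42, 14]}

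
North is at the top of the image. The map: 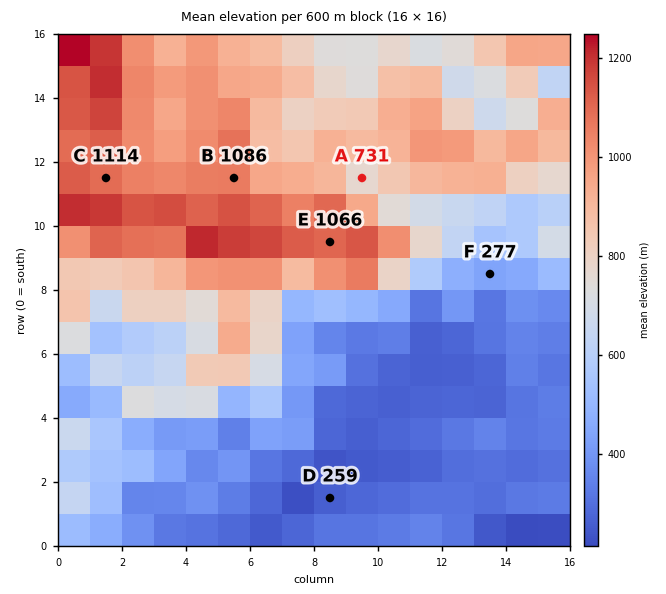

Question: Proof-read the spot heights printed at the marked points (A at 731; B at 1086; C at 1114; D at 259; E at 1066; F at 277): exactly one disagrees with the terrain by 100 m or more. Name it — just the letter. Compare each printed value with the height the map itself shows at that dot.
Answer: F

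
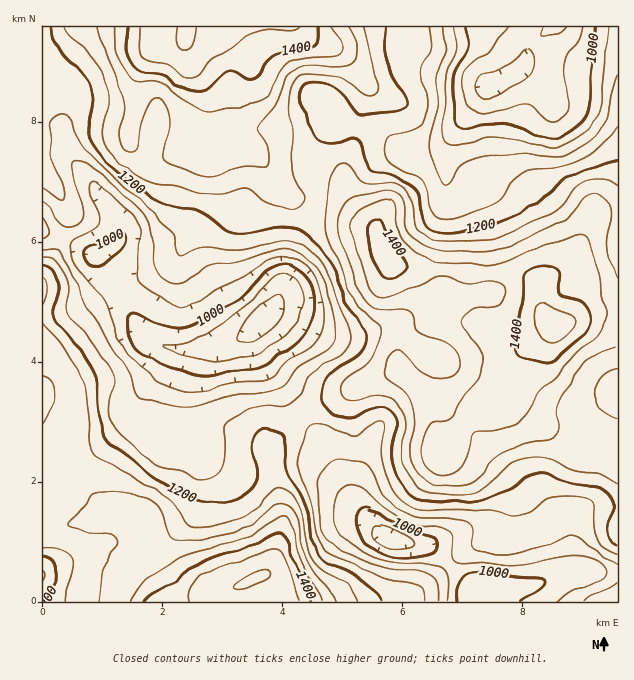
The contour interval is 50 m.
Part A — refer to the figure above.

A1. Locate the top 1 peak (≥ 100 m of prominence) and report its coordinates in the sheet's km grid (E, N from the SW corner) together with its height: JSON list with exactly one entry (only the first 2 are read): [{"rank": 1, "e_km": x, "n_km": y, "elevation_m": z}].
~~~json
[{"rank": 1, "e_km": 3.59, "n_km": 0.41, "elevation_m": 1504}]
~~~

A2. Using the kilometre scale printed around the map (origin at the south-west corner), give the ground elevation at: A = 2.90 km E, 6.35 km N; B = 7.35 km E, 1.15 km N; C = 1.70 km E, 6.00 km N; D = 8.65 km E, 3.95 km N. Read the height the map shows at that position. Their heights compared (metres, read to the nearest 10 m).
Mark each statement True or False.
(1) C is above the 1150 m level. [False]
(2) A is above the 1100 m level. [True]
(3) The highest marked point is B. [False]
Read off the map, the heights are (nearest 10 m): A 1200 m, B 1120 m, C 1070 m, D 1370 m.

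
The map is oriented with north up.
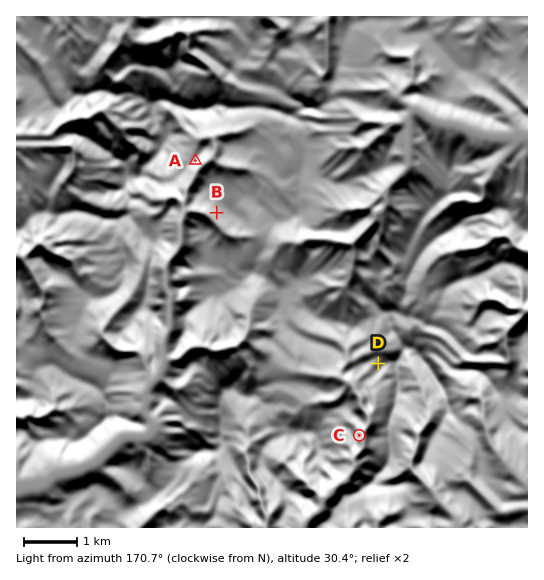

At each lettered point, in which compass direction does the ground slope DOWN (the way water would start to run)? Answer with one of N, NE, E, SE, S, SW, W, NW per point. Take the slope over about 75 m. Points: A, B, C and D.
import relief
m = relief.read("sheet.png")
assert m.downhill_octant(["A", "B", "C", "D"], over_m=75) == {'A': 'SE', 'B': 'SW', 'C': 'E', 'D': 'W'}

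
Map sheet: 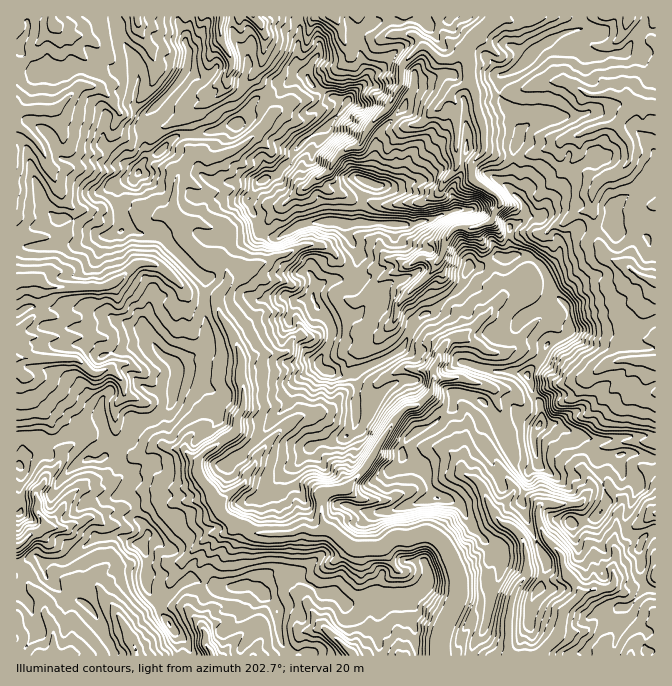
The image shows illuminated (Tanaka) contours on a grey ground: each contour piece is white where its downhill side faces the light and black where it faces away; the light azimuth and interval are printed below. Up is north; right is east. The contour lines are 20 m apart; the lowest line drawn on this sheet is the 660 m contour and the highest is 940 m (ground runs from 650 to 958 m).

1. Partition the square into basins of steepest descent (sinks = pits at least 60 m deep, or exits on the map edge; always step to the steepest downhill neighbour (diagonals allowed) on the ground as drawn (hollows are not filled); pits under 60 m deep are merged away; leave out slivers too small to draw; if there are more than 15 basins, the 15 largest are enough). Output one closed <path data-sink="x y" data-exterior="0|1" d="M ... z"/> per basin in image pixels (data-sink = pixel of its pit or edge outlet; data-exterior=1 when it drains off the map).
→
<path data-sink="440 655" data-exterior="1" d="M307 76l-9 0-11 8-10 2-17 10-23 28-10 2-10 5-17 3-16 0-10 4-17 16-13 6-10 19-10 4-5 4-1 21 5 12 0 8 37 8 46 44-2 12 2 50-9 12-15 7-6 6 2 8-7 30-17 14-19 5-6 13-15 16-6 2 25 18 0 7-7 8 0 4 8 8 2 17 12 15-7 13 5 9 0 31 5 10 8 8 30-24 6 0 22 9 33-2 10 5 3-7 7-8 12-3 13 0 10 10 15 10 15 1 10 10 27-6 10 1-4 15 0 28 2 14 90 0 4-14 7-7 5-10 7-35 11-30-1-8-5-6-11-3-14-15-10-20-6-5-22-5-2-3-7-23-8-8-14-6-1-10 3-8 8-7 16-7 23-18 1-13 3-2 23 6 11 13 10 23 9 11 24-3 0-10 7-11 0-17-8-13-5-19 13-15 8-16 13-4 7-6-1-24-14-15-8-21-9-11-13-7-7 0-7 4-15 0-15 8-10 0-11 22-27 25-8 1-11 11-9 20-6 6-48 23-13 0-12-3-6-6 0-5 12-20 2-10-5-12-10-10-5-10 0-5 1-5 8-5 10-4 12 0 6-3 6-8 2-16-10-17-2-10-14-4-25 2-10 3-19 12-6 0-13-6-3-15-7-12 0-7 9-15 19-9 11-11 13-20 14-10 9-4 22-26-31-15z"/><path data-sink="495 17" data-exterior="1" d="M579 16l-280 1 0 23-3 18 2 9 17 21 31 15-22 26-9 4-14 10-13 20-11 11-19 9-9 15 0 7 7 12 3 15 13 6 6 0 19-12 10-3 25-2 14 4 2 10 10 17-2 16-6 8-6 3-12 0-10 4-8 5-1 5 0 5 5 10 10 10 5 12-2 10-12 20 0 5 6 6 12 3 13 0 44-20 10-9 10-21 10-10 8-1 27-25 11-22 10 0 10-7 18-1 3-3-2-27 9-5 6-8-1-13-14-15 4-12 0-22 6-15 0-11-18-27-2-22 26-15 14-15 11-9 14-6 15-4z"/><path data-sink="655 107" data-exterior="1" d="M655 16l-75 0-1 13-15 4-14 6-11 9-14 15-26 15 2 22 18 27 0 11-6 15 0 22-4 12 14 15 1 13-6 8-9 5 2 27 17 1 15 11 11 26 12 12 3 12 0 15-4 4-11 3-7 5-6 14-13 15 5 19 8 13 0 17-2 1 18 1 10 7 23 8 12 2 25-5 29-1z"/><path data-sink="540 655" data-exterior="1" d="M458 393l-4 2-1 13-3 3-20 15-12 3-12 11-3 8 0 9 15 7 8 8 3 15 6 11 22 5 6 5 10 20 14 15 11 3 5 6 1 8-11 30-7 35-5 10-7 7-3 13 114 1 3-9 6-7 14-22 11-10 10-2 17-19-5-9 0-21-2-2 2-15-15-8-2-10 14-37-15-12-4-17-22 2-13-13-5-11-12-3-10-7-17 0-6 9 0 10-24 3-9-11-13-28-11-9z"/><path data-sink="17 280" data-exterior="1" d="M130 229l-6 0-16 7-10 0-18 8-64 3 1 219 21-25 20-2 20-10 6-5 16-6 3 2 5 20-2 15 8-2 15-16 6-13 19-5 17-14 7-30-2-8 6-6 15-7 9-12 0-24-2-1 2-37-46-44-23-3z"/><path data-sink="17 110" data-exterior="1" d="M177 16l-161 1 1 229 13 2 25-4 25 0 18-8 10 0 10-3 5-5 0-8-5-12 0-18 6-7 12-6 10-19 0-25-3-5 0-8 35-37 10-16 1-17-3-5 0-10-7-10z"/><path data-sink="137 655" data-exterior="1" d="M120 536l-23 2-32 23-21 2-10-7-18 9 1 91 161-1-2-21-13-19-5-13-7-7-5-10 0-31-6-10-8-1z"/><path data-sink="17 545" data-exterior="1" d="M100 418l-16 6-6 5-20 10-20 2-22 26 1 97 17-8 10 7 21-2 32-23 23-2 17 8 5 0 4-6 2-6-12-15 0-14-10-11 0-4 7-8 0-7-13-7-6-8-8-3 2-15-5-20z"/><path data-sink="222 17" data-exterior="1" d="M298 16l-119 0-1 4 8 15 0 10 3 5-1 17-10 16-35 37 0 8 3 5 0 25 11-4 20-18 23-2 37-10 23-28 17-10 10-2 11-8 7 0-9-13 3-23z"/><path data-sink="212 655" data-exterior="1" d="M195 579l-10 2-11 12-16 11 15 26 13 12 6 14 96-1-9-18-3-30-18-18-8-3-33 2z"/><path data-sink="354 655" data-exterior="1" d="M295 573l-21 1-13 13 0 5 15 15 3 30 8 16 20 0 3 3 69-1-1-41 4-15-10-1-27 6-10-10-15-1-15-10z"/>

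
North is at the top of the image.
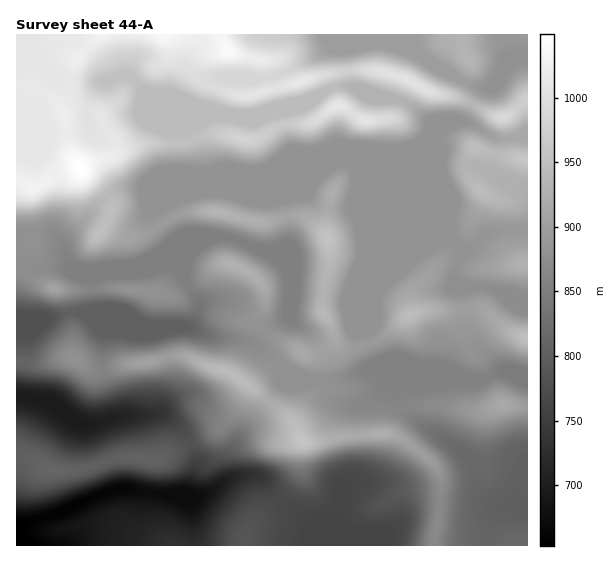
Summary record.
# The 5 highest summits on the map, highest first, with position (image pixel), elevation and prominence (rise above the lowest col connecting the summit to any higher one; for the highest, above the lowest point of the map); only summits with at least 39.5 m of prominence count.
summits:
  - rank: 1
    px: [79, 168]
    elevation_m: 1049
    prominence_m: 396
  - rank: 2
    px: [338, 105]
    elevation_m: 1012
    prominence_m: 61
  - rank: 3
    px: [502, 117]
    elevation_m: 990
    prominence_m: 55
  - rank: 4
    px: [302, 441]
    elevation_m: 959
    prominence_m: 80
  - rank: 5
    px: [327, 239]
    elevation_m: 956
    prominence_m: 62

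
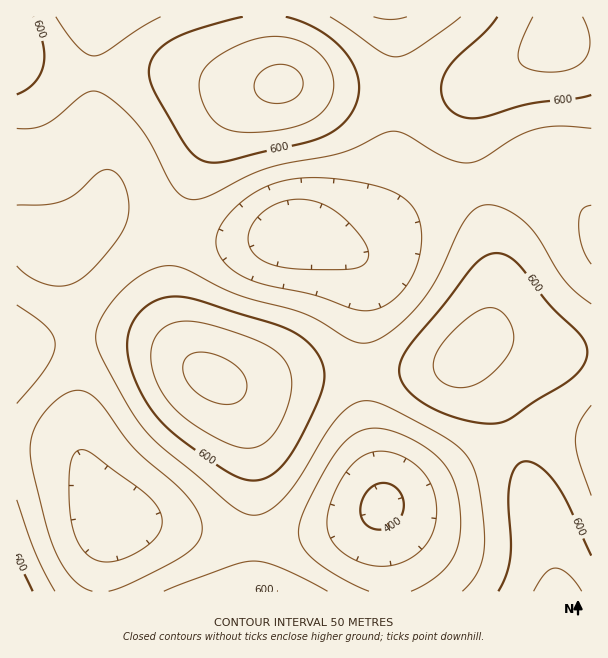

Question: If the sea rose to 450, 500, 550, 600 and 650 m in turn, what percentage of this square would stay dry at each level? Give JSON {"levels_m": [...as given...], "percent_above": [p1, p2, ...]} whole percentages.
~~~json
{"levels_m": [450, 500, 550, 600, 650], "percent_above": [93, 78, 52, 27, 10]}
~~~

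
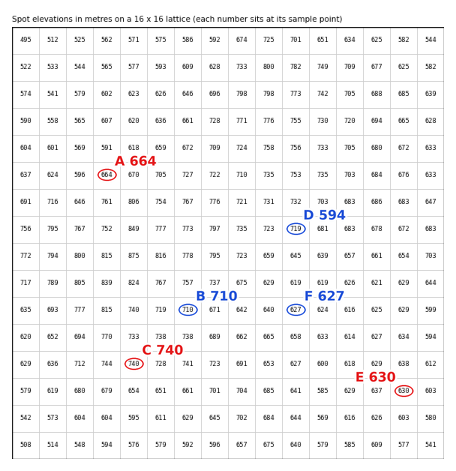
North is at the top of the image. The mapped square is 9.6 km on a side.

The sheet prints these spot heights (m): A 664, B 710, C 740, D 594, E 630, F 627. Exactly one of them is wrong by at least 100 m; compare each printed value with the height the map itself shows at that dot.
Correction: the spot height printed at D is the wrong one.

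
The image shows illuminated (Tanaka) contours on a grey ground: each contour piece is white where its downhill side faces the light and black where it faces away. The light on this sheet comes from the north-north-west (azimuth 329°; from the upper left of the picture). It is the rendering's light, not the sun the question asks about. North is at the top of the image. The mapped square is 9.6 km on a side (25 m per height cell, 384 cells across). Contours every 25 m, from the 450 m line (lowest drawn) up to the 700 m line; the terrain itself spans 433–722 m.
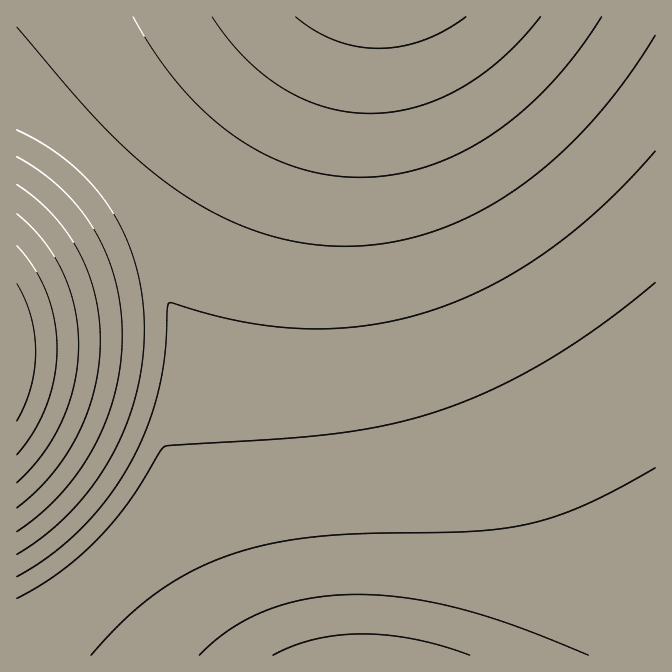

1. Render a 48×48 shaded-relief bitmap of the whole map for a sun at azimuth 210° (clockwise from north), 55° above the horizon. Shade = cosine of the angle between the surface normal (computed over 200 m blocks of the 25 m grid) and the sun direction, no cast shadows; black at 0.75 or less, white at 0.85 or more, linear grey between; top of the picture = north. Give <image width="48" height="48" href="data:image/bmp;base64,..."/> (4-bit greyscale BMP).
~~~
<image width="48" height="48" href="data:image/bmp;base64,Qk32BAAAAAAAAHYAAAAoAAAAMAAAADAAAAABAAQAAAAAAIAEAAATCwAAEwsAABAAAAAAAAAAAAAAABEREQAiIiIAMzMzAERERABVVVUAZmZmAHd3dwCIiIgAmZmZAKqqqgC7u7sAzMzMAN3d3QDu7u4A////ALu7u7u7u7u7vMzd3e7u7u7u7t3dzMzLu7u7u7u7u7u7zMzd3e7u7u7u7d3czMy7u7u7u7u7u7u7zMzd3d7u7u7t3d3MzMu7u9u7u7u7u7u7zMzN3d3d3d3d3czMzLu7u93Lu7u7u7u7zMzM3d3d3d3dzMzMu7u7u+3cu7u7u7u7zMzMzd3d3d3MzMzLu7u7u+3dy7u7u7u7zMzMzMzMzMzMzMy7u7u7u93dzLu7u7u7zMzMzMzMzMzMzLu7u7u7u93czMu7u7u7vMzMzMzMzMzMu7u7u7u7u93MzMu7u7u7u8zMzMzMzMzLu7u7u7u7u9zMy7u7u7u7u7zMzMzMzLu7u7u7u7u7u8zMu7u7u7u7u7vMzMzMu7u7u7u7u7u7u8zLu7u7u7u7u7u7u7u7u7u7u7u7u7u7u8y7u6qru7u7u7u7u7u7u7u7u7u7u7u7u7u7qqqqq7u7u7u7u7u7u7u7u7u7u7u7u7uqqqqZq7u7u7u7u7u7u7u7u7u7u7u7u6qqqZmZqru7u7u7u7u7u7u7u7u7u7u7u6qZmZmZmru7u7u7u7u7u7u7u7u7u7u7u5mZmZmYmru7u7u7u7u7u7u7u7u7u7u7u5mIiIiIiru7u7u7u7u7u7u7u7u7u7u7u4iIiIiIibu7u7u7u7u7u7u7u7u7u7u7u3d3d3iIibu7u7zMzLu7u7u7u7u7u7u7u3d3d3d3ebu7zMzMzMy7u7u7u7u7u7u7u2Znd3d3ebu8zMzMzMzMu7u7u7u7u7u7u2ZmZnd3ebzMzMzMzMzMzLu7u7u7u7u7u1VmZmZnebzMzMzMzMzMzMu7u7u7u7u7u1VWZmZmerzMzMzMzMzMzMy7u7u7u7u7u1VVVmZme8zMzMzMzMzMzMy7u7u7u7u7u0VVVWZmi8zMzMzMzMzMzMzLu7u7u7u7u0VVVVZmrMzMzMzMzMzMzMzMu7u7u7u7u0RVVVVnvMzMzMzMzMzMzMzMu7u7u7u7u0RFVVVpzMzMzMzMzMzMzMzMu7u7u7u7u0RFVVWLzMzMzMzMzMzMzMzMy7u7u7u7u0RFVVaszMzMzMzMzMzMzMzMy7u7u7u7u0REVWm8zMzMzMzMzMzMzMzMy7u7u7u7u0REVYvMzMzMzMzMzMzMzMzMy7u7u7u7u0REWLzMzMzMzMzMzMzMzMzMy7u7u7u7u0RGi8zMzMzMzMzMzMzMzMzMy7u7u7u7u0VpvMzMzMzMzMzMzMzMzMzMy7u7u7u7u2irzMzMzMzMzMzMzMzMzMzMy7u7u7u7u6u7zMzMzMzMzM3dzMzMzMzMy7u7u7u7u7u7zMzMzMzMzN3dzMzMzMzMy7u7u7u7u7u7zMzMzMzMzN3dzMzMzMzMu7u7u7u7u7u7zMzMzMzMzN3dzMzMzMzMu7u7u7u7u7u7zMzMzMzMzN3dzMzMzMzMu7u7u7u7uru7zMzMzMzMzN3czMzMzMzLu7u7u7u6qru7zMzMzMzMzMzMzMzMzMzLu7u7u7uqqru8zMzMzMzMzM3MzMzMzMy7u7u7u7qqqg=="/>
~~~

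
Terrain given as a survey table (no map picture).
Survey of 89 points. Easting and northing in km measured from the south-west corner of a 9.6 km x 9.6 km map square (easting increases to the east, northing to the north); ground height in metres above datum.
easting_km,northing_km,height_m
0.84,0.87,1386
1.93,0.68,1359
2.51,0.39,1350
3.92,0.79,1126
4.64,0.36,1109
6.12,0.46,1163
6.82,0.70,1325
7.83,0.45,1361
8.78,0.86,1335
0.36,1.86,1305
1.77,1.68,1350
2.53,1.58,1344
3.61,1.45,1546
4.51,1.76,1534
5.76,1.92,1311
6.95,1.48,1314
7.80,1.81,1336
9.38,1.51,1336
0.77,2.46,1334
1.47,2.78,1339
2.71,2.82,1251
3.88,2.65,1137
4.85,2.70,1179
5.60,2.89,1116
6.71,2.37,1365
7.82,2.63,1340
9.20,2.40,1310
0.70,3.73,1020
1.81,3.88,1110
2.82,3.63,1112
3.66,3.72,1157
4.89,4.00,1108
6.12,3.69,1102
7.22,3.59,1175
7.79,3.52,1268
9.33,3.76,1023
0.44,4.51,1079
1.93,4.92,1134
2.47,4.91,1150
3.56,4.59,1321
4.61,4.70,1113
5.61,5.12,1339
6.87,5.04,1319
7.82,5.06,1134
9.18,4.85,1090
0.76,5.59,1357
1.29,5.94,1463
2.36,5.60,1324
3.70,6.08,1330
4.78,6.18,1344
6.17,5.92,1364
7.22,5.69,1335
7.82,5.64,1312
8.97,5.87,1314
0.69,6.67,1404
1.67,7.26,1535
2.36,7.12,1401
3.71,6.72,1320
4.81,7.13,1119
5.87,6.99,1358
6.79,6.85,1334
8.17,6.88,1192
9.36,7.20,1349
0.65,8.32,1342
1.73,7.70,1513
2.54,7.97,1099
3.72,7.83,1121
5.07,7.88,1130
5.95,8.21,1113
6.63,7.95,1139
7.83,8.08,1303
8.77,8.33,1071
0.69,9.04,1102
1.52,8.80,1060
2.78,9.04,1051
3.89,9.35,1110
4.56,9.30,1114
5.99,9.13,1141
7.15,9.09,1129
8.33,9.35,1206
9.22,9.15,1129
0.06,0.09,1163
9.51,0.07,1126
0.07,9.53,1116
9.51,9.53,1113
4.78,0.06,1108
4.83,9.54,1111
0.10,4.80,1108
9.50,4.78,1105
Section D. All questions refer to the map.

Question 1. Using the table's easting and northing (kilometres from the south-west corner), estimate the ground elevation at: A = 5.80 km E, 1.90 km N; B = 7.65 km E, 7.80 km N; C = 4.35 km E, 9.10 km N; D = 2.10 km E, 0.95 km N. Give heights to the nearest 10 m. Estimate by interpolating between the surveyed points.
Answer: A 1320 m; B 1330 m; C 1120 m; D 1420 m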